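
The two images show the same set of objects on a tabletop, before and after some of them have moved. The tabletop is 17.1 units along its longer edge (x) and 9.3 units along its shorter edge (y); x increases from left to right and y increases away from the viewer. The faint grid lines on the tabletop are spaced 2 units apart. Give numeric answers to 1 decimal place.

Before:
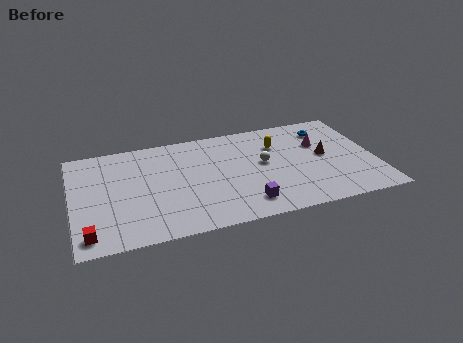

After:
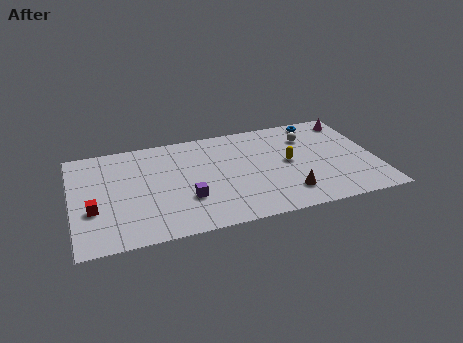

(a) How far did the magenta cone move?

2.7

The magenta cone was near (14.1, 6.1) before and (16.1, 7.9) after, so it travelled √(2.0² + 1.8²) ≈ 2.7 units.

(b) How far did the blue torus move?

0.9

From (14.6, 7.4) to (14.3, 8.3), the blue torus covered √(0.3² + 0.9²) ≈ 0.9 units.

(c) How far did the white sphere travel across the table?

3.2

The white sphere was near (10.8, 5.1) before and (13.5, 6.9) after, so it travelled √(2.7² + 1.8²) ≈ 3.2 units.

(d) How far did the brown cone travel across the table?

3.8

The brown cone was near (14.3, 4.9) before and (11.9, 2.0) after, so it travelled √(2.4² + 2.9²) ≈ 3.8 units.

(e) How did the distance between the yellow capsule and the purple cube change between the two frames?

+0.8

They were about 5.4 units apart before and 6.2 after — 0.8 units further apart.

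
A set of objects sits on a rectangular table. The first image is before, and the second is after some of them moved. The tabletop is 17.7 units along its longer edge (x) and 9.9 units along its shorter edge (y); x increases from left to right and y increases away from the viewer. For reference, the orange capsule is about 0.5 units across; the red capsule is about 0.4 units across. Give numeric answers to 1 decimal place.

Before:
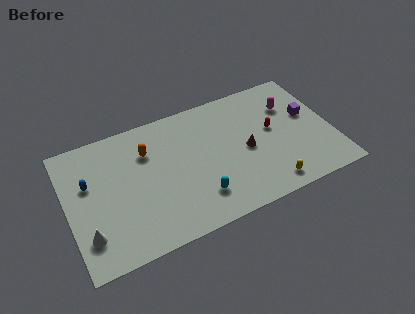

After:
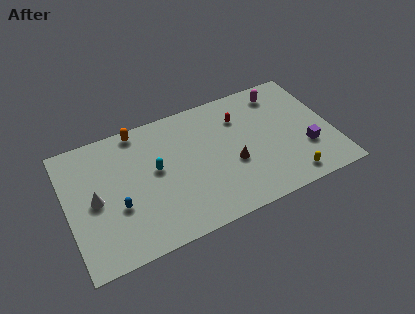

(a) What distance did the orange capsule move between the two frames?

1.9

The orange capsule moved from about (5.5, 7.1) to (5.1, 9.0), a distance of √(0.4² + 1.9²) ≈ 1.9.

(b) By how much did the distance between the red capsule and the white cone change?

-2.8

Before: roughly 13.1 units apart; after: 10.3. That's 2.8 units closer together.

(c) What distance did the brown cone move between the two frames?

1.2

The brown cone moved from about (11.9, 4.6) to (10.9, 3.9), a distance of √(1.0² + 0.7²) ≈ 1.2.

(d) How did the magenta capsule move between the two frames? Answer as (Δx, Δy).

(-0.5, 1.3)

From the two frames, the magenta capsule sits at roughly (15.2, 7.0) before and (14.7, 8.3) after.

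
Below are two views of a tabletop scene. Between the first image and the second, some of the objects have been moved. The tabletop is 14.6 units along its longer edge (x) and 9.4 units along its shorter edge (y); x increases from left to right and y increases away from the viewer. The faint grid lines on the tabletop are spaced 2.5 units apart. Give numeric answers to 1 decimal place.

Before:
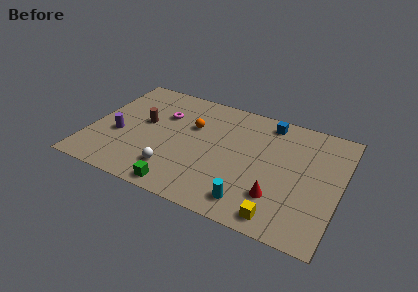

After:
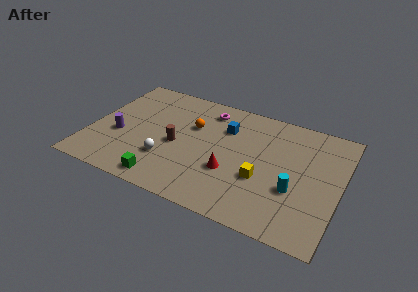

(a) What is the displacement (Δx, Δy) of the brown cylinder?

(2.1, -1.1)

From the two frames, the brown cylinder sits at roughly (3.0, 5.3) before and (5.1, 4.2) after.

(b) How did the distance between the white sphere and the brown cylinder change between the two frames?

-2.4

Before: roughly 3.9 units apart; after: 1.5. That's 2.4 units closer together.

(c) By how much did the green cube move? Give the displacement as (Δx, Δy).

(-1.0, 0.2)

The green cube was at about (5.8, 0.9) and moved to about (4.8, 1.1).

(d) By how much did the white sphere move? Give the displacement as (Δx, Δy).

(-0.5, 0.7)

The white sphere started near (5.2, 2.1) and ended near (4.7, 2.8).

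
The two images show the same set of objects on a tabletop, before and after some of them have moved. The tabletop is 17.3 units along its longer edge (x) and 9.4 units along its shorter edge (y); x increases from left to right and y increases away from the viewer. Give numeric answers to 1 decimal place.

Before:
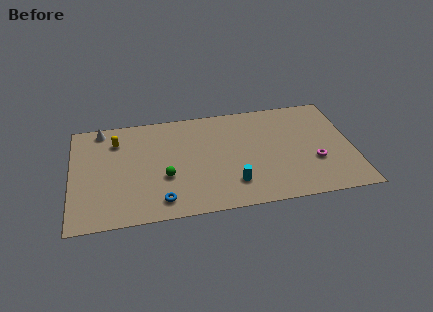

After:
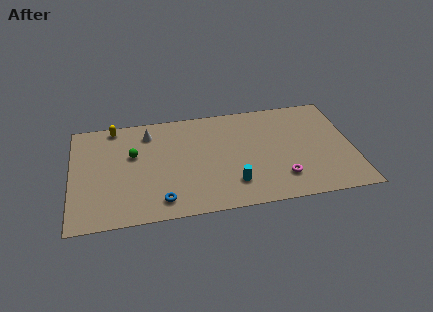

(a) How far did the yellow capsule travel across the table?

1.3

The yellow capsule moved from about (2.8, 7.2) to (2.7, 8.5), a distance of √(0.1² + 1.3²) ≈ 1.3.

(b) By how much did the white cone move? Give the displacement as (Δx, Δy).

(2.9, -0.8)

The white cone was at about (1.9, 8.4) and moved to about (4.8, 7.6).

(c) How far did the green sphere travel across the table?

3.0

The green sphere was near (5.7, 3.5) before and (3.8, 5.8) after, so it travelled √(1.9² + 2.3²) ≈ 3.0 units.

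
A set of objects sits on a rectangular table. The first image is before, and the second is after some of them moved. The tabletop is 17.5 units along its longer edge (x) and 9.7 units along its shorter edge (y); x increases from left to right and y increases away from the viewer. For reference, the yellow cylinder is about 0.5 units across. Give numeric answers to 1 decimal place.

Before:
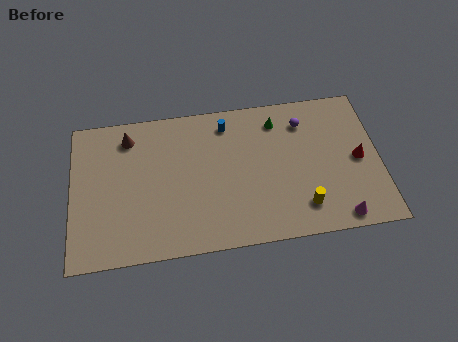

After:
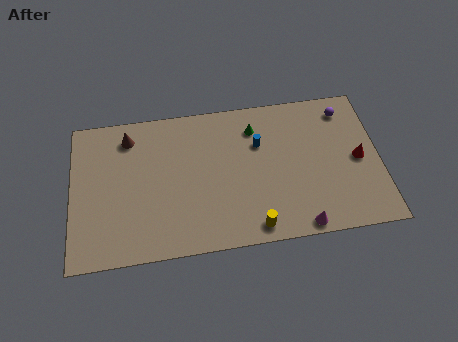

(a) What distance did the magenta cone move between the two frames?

2.2

The magenta cone moved from about (15.0, 1.0) to (12.8, 0.8), a distance of √(2.2² + 0.2²) ≈ 2.2.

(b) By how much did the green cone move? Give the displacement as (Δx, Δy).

(-1.3, -0.3)

The green cone started near (11.8, 7.9) and ended near (10.5, 7.6).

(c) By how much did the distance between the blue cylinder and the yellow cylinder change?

-1.9

They were about 7.3 units apart before and 5.4 after — 1.9 units closer together.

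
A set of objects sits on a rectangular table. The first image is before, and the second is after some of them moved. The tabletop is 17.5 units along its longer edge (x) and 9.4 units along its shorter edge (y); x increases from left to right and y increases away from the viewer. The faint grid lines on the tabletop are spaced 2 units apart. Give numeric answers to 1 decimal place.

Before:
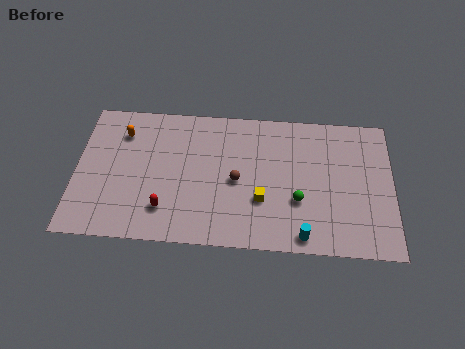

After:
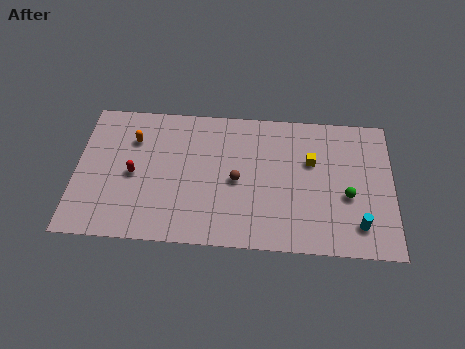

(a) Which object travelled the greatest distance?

the yellow cube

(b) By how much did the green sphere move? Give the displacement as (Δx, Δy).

(2.7, 0.5)

The green sphere was at about (12.3, 3.3) and moved to about (15.0, 3.8).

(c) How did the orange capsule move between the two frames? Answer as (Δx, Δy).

(0.6, -0.4)

The orange capsule was at about (2.5, 7.2) and moved to about (3.1, 6.8).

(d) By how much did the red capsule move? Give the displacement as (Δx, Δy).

(-1.8, 2.2)

From the two frames, the red capsule sits at roughly (5.0, 2.2) before and (3.2, 4.4) after.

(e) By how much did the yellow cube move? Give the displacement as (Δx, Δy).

(2.7, 2.8)

From the two frames, the yellow cube sits at roughly (10.3, 3.2) before and (13.0, 6.0) after.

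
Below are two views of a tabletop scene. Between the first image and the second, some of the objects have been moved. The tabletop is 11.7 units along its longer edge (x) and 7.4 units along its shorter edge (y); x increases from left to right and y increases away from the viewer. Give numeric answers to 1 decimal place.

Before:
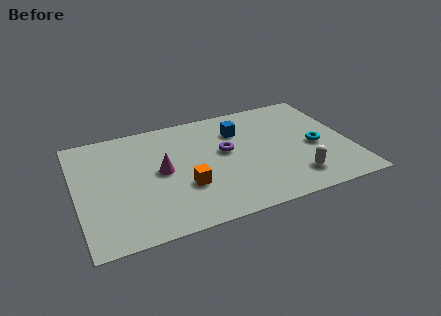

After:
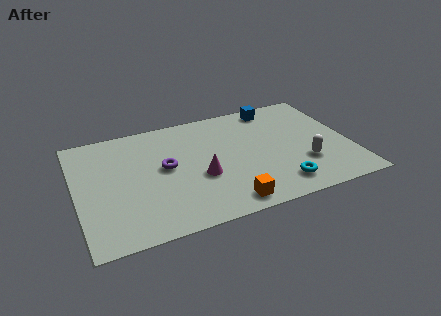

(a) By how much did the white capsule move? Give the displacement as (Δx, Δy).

(0.5, 0.8)

The white capsule started near (9.1, 1.5) and ended near (9.6, 2.3).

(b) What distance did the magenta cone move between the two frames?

1.8

The magenta cone moved from about (3.6, 3.8) to (5.2, 2.9), a distance of √(1.6² + 0.9²) ≈ 1.8.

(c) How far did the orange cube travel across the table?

2.3

The orange cube moved from about (4.5, 2.5) to (6.1, 0.9), a distance of √(1.6² + 1.6²) ≈ 2.3.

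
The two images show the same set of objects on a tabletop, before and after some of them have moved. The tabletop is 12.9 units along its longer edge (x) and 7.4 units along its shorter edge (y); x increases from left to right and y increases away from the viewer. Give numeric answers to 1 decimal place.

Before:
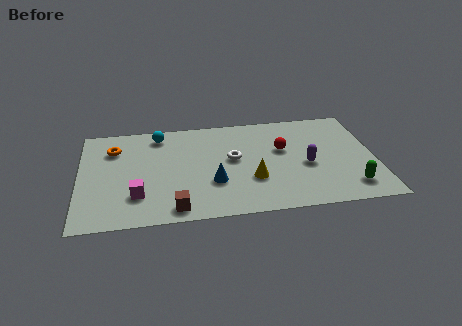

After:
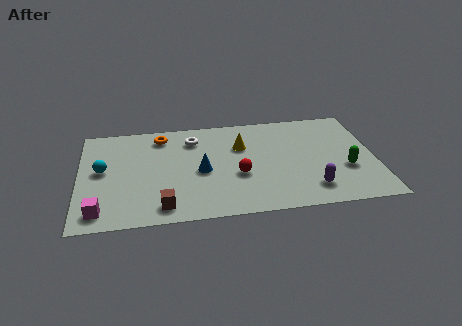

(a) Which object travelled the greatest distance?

the cyan sphere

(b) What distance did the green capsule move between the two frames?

1.3

The green capsule moved from about (11.7, 1.4) to (11.6, 2.7), a distance of √(0.1² + 1.3²) ≈ 1.3.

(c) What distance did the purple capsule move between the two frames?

1.7

The purple capsule moved from about (9.9, 3.2) to (10.0, 1.5), a distance of √(0.1² + 1.7²) ≈ 1.7.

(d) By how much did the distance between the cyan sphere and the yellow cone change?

+0.7

The distance was about 5.5 in the first image and 6.2 in the second, so they moved 0.7 units further apart.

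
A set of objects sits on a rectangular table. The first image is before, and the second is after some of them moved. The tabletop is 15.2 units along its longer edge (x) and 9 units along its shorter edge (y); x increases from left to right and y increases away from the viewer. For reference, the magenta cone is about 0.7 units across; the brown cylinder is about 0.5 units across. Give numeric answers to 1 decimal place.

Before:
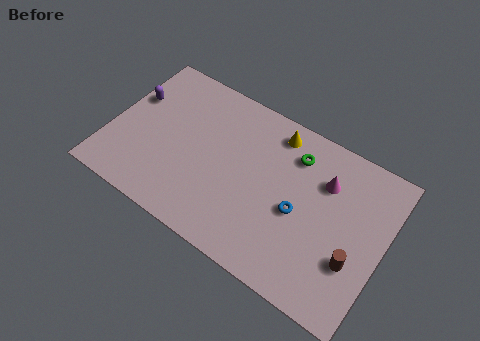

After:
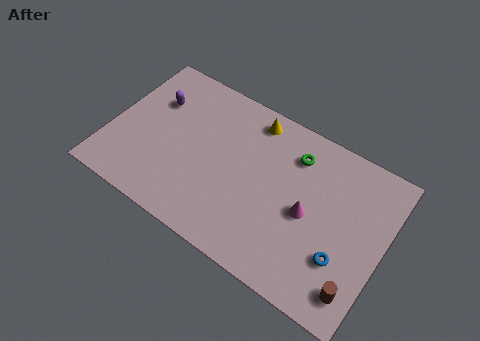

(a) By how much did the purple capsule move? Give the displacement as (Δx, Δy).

(1.2, 0.4)

The purple capsule was at about (0.9, 5.8) and moved to about (2.1, 6.2).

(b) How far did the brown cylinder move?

1.5

The brown cylinder moved from about (13.8, 3.0) to (14.2, 1.6), a distance of √(0.4² + 1.4²) ≈ 1.5.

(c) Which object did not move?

the green torus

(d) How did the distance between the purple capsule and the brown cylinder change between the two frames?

-0.3

The distance was about 13.2 in the first image and 12.9 in the second, so they moved 0.3 units closer together.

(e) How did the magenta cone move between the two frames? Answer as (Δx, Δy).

(-0.6, -2.2)

From the two frames, the magenta cone sits at roughly (11.7, 6.4) before and (11.1, 4.2) after.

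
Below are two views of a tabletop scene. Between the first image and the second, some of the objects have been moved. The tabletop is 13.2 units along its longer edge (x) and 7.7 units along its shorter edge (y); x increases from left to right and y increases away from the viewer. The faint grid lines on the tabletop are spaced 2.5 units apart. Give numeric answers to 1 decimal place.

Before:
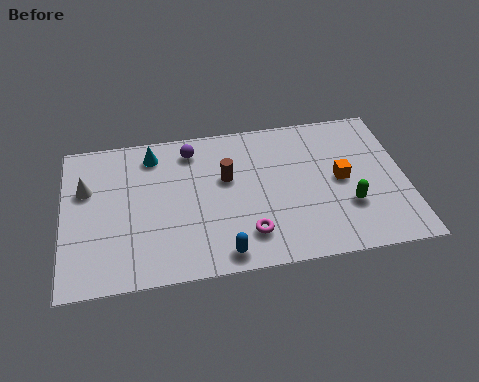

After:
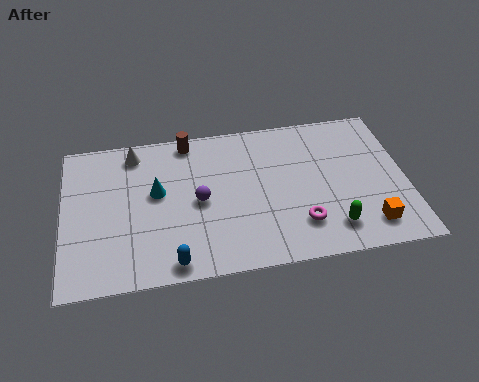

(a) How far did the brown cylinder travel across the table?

2.6

The brown cylinder moved from about (6.3, 4.7) to (4.9, 6.9), a distance of √(1.4² + 2.2²) ≈ 2.6.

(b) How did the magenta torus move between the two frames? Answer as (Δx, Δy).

(2.0, 0.2)

The magenta torus was at about (7.0, 1.7) and moved to about (9.0, 1.9).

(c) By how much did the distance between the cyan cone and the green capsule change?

-1.2

They were about 8.4 units apart before and 7.2 after — 1.2 units closer together.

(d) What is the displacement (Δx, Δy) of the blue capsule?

(-1.9, -0.1)

From the two frames, the blue capsule sits at roughly (6.0, 0.9) before and (4.1, 0.8) after.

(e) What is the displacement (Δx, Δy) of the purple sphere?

(0.2, -2.7)

From the two frames, the purple sphere sits at roughly (5.0, 6.4) before and (5.2, 3.7) after.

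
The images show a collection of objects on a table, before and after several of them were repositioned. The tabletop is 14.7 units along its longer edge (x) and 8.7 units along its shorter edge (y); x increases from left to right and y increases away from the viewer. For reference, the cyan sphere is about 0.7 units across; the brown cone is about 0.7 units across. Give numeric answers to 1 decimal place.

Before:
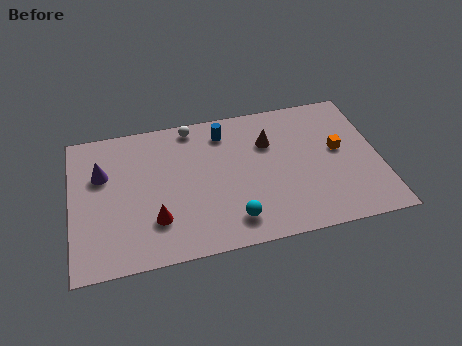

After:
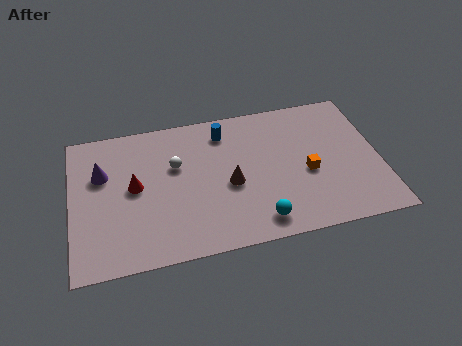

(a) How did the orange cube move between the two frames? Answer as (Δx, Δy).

(-1.6, -1.1)

The orange cube started near (12.8, 4.8) and ended near (11.2, 3.7).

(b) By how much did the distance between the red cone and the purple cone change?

-2.2

They were about 4.1 units apart before and 1.9 after — 2.2 units closer together.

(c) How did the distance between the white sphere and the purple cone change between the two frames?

-1.4

Before: roughly 4.9 units apart; after: 3.5. That's 1.4 units closer together.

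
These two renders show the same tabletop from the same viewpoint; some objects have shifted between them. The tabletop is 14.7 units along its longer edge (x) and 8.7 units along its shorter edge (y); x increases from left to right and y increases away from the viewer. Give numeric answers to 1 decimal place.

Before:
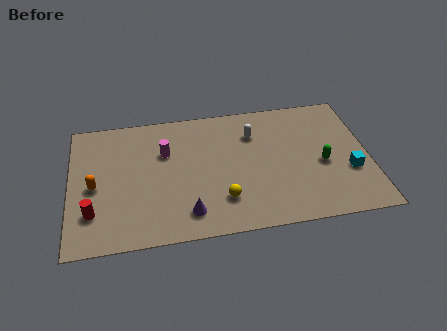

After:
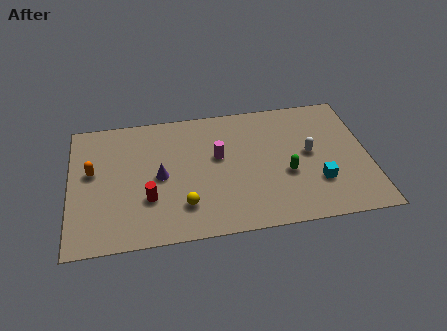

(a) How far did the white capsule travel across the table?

3.2

From (9.1, 6.4) to (11.8, 4.6), the white capsule covered √(2.7² + 1.8²) ≈ 3.2 units.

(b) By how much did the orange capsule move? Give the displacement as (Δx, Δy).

(-0.1, 1.0)

The orange capsule was at about (1.2, 4.0) and moved to about (1.1, 5.0).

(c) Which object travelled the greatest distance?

the white capsule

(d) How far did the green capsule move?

1.8

The green capsule moved from about (12.4, 3.8) to (10.6, 3.4), a distance of √(1.8² + 0.4²) ≈ 1.8.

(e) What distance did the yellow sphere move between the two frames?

1.9

The yellow sphere moved from about (7.4, 2.2) to (5.5, 2.1), a distance of √(1.9² + 0.1²) ≈ 1.9.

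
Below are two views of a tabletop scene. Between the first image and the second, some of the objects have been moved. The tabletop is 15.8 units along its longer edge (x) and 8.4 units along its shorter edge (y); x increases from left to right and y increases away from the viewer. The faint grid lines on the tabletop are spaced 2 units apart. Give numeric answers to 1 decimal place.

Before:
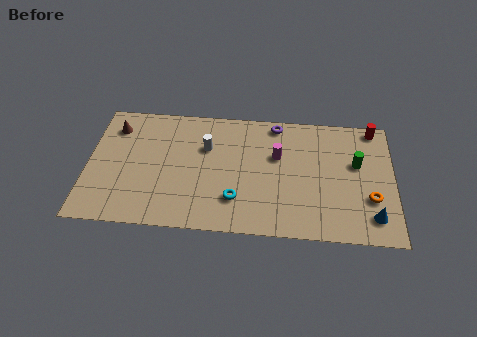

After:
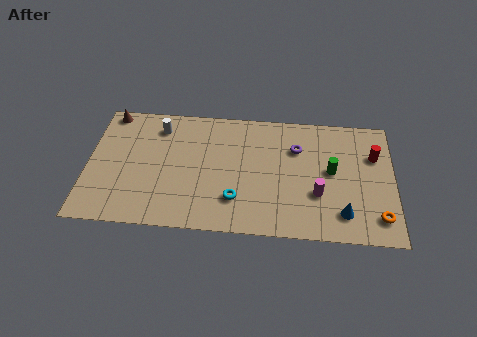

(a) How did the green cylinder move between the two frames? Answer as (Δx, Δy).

(-1.3, -0.6)

The green cylinder was at about (13.9, 5.1) and moved to about (12.6, 4.5).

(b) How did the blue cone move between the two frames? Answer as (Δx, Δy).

(-1.5, 0.1)

From the two frames, the blue cone sits at roughly (14.7, 1.6) before and (13.2, 1.7) after.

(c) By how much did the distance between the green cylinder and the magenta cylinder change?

-2.4

The distance was about 4.1 in the first image and 1.7 in the second, so they moved 2.4 units closer together.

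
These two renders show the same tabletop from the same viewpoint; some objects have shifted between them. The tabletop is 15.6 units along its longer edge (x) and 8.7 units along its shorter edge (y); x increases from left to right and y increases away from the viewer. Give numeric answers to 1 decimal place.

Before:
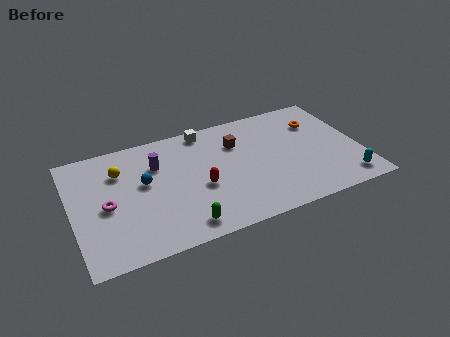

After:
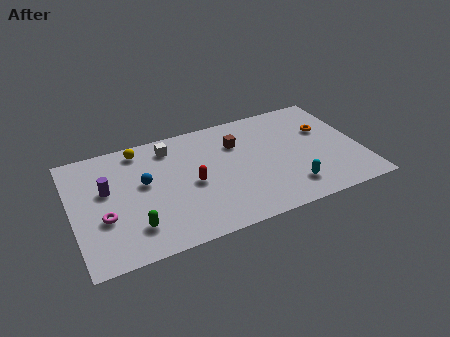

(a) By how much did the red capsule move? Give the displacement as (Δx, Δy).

(-0.4, 0.4)

From the two frames, the red capsule sits at roughly (6.8, 3.6) before and (6.4, 4.0) after.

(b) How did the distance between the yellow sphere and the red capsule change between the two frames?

-0.5

They were about 4.9 units apart before and 4.4 after — 0.5 units closer together.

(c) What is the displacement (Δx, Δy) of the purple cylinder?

(-2.8, -0.9)

The purple cylinder started near (4.7, 6.1) and ended near (1.9, 5.2).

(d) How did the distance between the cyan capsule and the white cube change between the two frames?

-1.5

Before: roughly 9.6 units apart; after: 8.1. That's 1.5 units closer together.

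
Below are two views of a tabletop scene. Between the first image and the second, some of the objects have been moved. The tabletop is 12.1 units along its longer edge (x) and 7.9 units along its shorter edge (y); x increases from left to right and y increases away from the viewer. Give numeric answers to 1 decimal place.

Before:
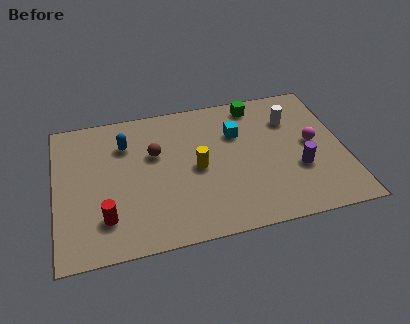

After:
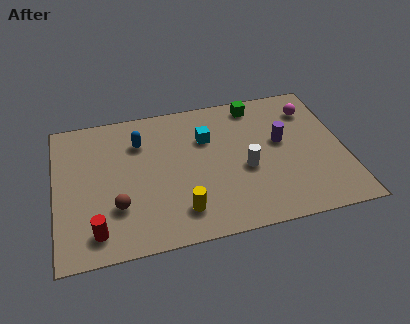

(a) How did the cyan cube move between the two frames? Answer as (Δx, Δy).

(-1.3, 0.0)

From the two frames, the cyan cube sits at roughly (7.7, 5.4) before and (6.4, 5.4) after.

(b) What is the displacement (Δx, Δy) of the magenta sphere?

(0.1, 2.0)

The magenta sphere started near (10.8, 4.1) and ended near (10.9, 6.1).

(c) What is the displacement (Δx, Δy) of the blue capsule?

(0.6, 0.0)

From the two frames, the blue capsule sits at roughly (3.0, 5.8) before and (3.6, 5.8) after.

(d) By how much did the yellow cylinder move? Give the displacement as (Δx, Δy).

(-0.8, -2.2)

The yellow cylinder was at about (5.9, 3.8) and moved to about (5.1, 1.6).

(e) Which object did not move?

the green cube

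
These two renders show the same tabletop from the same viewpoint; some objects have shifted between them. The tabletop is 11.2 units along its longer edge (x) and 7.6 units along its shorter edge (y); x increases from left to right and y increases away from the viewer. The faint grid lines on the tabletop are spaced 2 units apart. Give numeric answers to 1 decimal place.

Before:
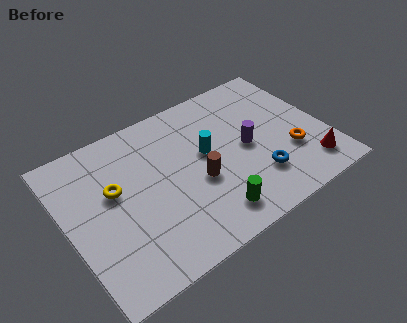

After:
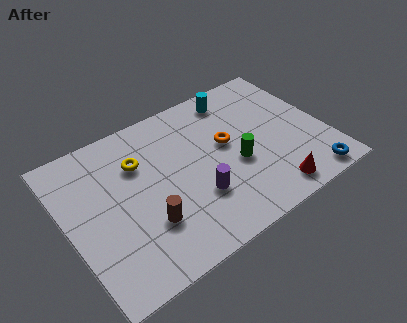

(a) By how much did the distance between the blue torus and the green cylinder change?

+1.3

The distance was about 2.3 in the first image and 3.6 in the second, so they moved 1.3 units further apart.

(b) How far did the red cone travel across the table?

1.8

From (10.1, 1.4) to (8.3, 1.0), the red cone covered √(1.8² + 0.4²) ≈ 1.8 units.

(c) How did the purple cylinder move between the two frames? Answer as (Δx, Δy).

(-2.5, -1.3)

From the two frames, the purple cylinder sits at roughly (7.8, 3.7) before and (5.3, 2.4) after.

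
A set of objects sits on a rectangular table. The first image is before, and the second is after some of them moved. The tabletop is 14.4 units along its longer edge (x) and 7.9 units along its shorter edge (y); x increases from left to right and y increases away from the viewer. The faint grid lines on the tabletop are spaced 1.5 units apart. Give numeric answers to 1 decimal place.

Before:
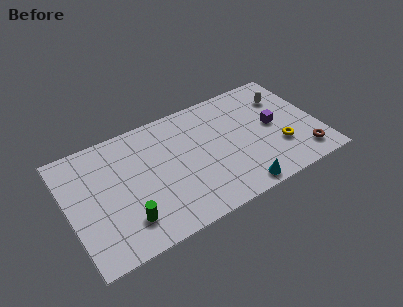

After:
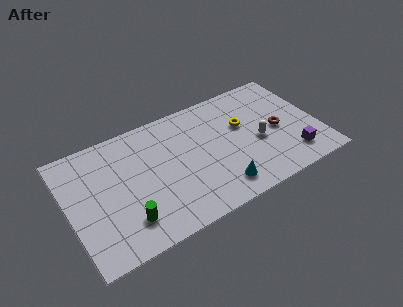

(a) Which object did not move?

the green cylinder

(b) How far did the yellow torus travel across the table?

3.0

The yellow torus moved from about (12.0, 2.5) to (10.2, 4.9), a distance of √(1.8² + 2.4²) ≈ 3.0.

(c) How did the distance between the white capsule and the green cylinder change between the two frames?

-2.5

The distance was about 10.6 in the first image and 8.1 in the second, so they moved 2.5 units closer together.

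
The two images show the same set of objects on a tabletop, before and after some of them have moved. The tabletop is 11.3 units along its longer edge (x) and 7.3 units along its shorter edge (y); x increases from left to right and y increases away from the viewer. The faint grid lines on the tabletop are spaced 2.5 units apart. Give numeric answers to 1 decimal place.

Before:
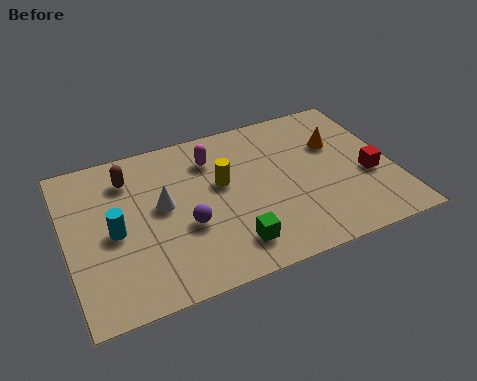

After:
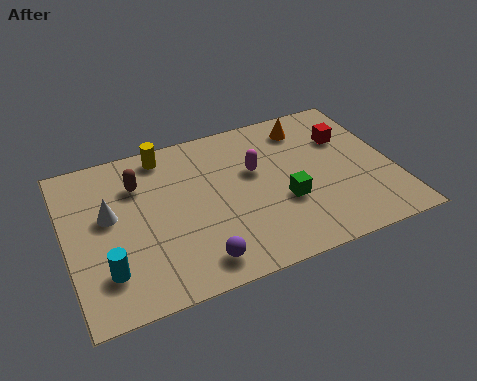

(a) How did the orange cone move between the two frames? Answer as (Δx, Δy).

(-0.9, 1.2)

The orange cone was at about (9.5, 4.8) and moved to about (8.6, 6.0).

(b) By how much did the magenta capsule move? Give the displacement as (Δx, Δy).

(1.4, -1.1)

The magenta capsule started near (5.2, 5.6) and ended near (6.6, 4.5).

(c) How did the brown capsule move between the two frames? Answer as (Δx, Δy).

(0.3, -0.4)

The brown capsule was at about (2.3, 5.7) and moved to about (2.6, 5.3).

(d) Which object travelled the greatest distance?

the yellow cylinder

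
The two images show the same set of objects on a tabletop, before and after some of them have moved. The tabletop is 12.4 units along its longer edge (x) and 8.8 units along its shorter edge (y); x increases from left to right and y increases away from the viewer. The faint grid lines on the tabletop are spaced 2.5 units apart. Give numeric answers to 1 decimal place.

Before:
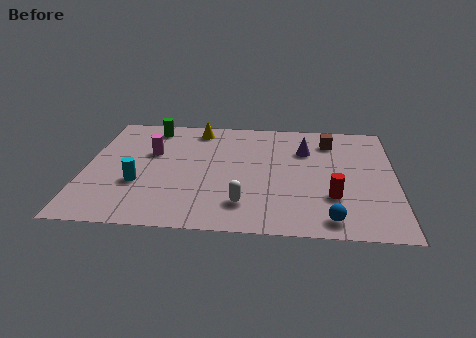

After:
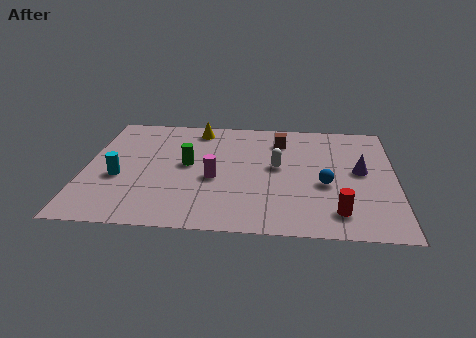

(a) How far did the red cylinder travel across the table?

1.1

The red cylinder moved from about (9.9, 2.7) to (10.1, 1.6), a distance of √(0.2² + 1.1²) ≈ 1.1.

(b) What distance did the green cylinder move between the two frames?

3.3

From (2.5, 7.6) to (4.1, 4.7), the green cylinder covered √(1.6² + 2.9²) ≈ 3.3 units.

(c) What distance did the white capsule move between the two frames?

3.2

The white capsule was near (6.4, 1.9) before and (7.7, 4.8) after, so it travelled √(1.3² + 2.9²) ≈ 3.2 units.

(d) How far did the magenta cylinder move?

3.2

The magenta cylinder was near (2.6, 5.5) before and (5.2, 3.7) after, so it travelled √(2.6² + 1.8²) ≈ 3.2 units.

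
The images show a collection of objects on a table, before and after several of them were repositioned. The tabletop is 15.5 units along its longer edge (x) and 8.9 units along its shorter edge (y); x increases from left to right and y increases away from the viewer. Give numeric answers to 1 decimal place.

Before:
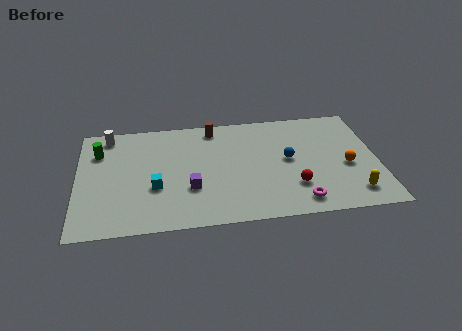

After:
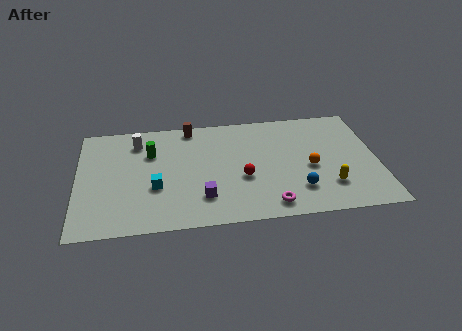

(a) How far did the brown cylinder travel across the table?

1.2

The brown cylinder was near (7.1, 7.8) before and (5.9, 8.0) after, so it travelled √(1.2² + 0.2²) ≈ 1.2 units.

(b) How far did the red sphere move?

2.8

The red sphere moved from about (11.1, 2.5) to (8.5, 3.5), a distance of √(2.6² + 1.0²) ≈ 2.8.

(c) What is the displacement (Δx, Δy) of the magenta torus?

(-1.5, -0.1)

The magenta torus started near (11.3, 1.3) and ended near (9.8, 1.2).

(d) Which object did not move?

the cyan cube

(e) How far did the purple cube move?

1.0

The purple cube moved from about (5.8, 3.0) to (6.4, 2.2), a distance of √(0.6² + 0.8²) ≈ 1.0.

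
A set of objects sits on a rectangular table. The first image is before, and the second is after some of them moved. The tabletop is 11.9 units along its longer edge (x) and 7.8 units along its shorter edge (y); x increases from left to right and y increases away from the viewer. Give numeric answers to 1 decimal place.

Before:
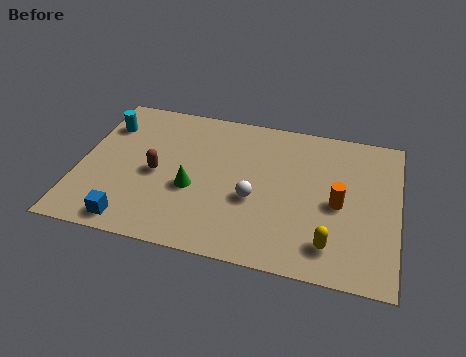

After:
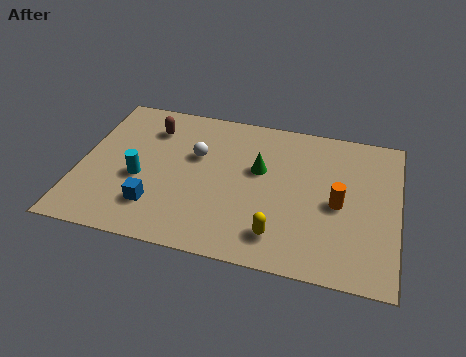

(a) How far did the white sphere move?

2.9

The white sphere moved from about (6.6, 3.1) to (4.3, 4.9), a distance of √(2.3² + 1.8²) ≈ 2.9.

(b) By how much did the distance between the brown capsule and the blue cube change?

+1.3

They were about 2.8 units apart before and 4.1 after — 1.3 units further apart.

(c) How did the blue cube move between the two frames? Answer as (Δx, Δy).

(0.8, 1.0)

From the two frames, the blue cube sits at roughly (2.2, 0.9) before and (3.0, 1.9) after.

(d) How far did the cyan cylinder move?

3.0

The cyan cylinder moved from about (0.8, 5.8) to (2.3, 3.2), a distance of √(1.5² + 2.6²) ≈ 3.0.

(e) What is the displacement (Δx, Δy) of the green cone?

(2.4, 1.6)

The green cone started near (4.3, 3.1) and ended near (6.7, 4.7).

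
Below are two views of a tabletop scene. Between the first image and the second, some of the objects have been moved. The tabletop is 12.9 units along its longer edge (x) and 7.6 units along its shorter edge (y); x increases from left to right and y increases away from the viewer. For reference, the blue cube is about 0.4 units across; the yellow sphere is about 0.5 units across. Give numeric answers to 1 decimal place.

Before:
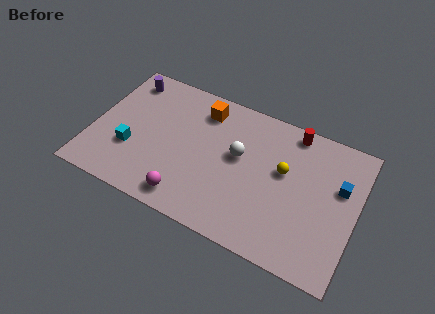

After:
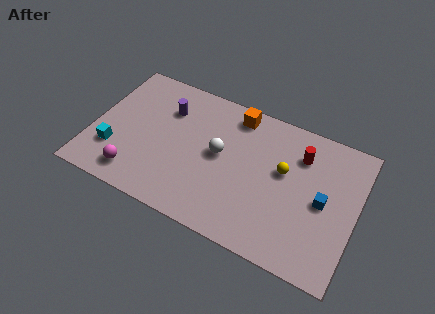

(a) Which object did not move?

the yellow sphere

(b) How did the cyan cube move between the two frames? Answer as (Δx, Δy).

(-0.8, -0.4)

From the two frames, the cyan cube sits at roughly (2.0, 2.6) before and (1.2, 2.2) after.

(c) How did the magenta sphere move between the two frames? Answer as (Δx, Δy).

(-2.6, 0.2)

From the two frames, the magenta sphere sits at roughly (5.0, 1.1) before and (2.4, 1.3) after.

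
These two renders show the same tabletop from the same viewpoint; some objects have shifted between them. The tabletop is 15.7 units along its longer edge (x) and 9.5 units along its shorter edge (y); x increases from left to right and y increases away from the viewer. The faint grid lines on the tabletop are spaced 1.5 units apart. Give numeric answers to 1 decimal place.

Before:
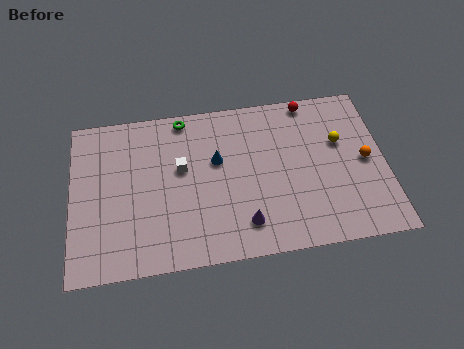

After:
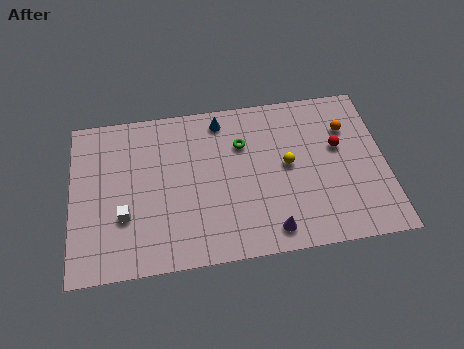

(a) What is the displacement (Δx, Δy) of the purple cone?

(1.3, -0.6)

From the two frames, the purple cone sits at roughly (8.5, 1.9) before and (9.8, 1.3) after.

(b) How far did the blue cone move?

2.4

From (7.3, 5.8) to (7.6, 8.2), the blue cone covered √(0.3² + 2.4²) ≈ 2.4 units.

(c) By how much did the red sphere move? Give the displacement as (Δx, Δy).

(1.3, -3.0)

The red sphere was at about (12.1, 8.7) and moved to about (13.4, 5.7).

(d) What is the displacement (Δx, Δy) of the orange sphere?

(-0.8, 2.1)

The orange sphere was at about (14.7, 4.7) and moved to about (13.9, 6.8).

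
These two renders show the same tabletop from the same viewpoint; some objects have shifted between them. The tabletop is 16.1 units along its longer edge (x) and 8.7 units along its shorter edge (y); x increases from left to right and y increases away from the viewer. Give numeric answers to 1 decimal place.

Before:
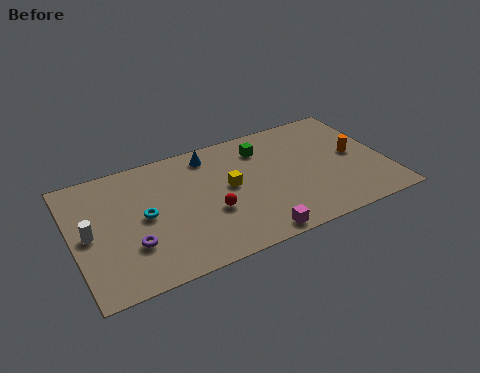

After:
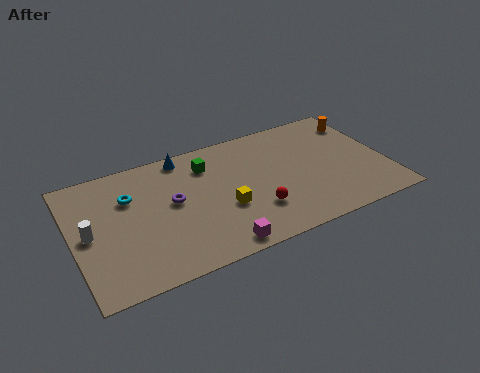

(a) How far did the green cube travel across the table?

2.9

From (10.0, 6.8) to (7.1, 6.7), the green cube covered √(2.9² + 0.1²) ≈ 2.9 units.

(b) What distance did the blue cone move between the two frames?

1.4

The blue cone moved from about (7.3, 7.4) to (6.0, 7.8), a distance of √(1.3² + 0.4²) ≈ 1.4.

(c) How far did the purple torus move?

3.1

The purple torus was near (2.8, 2.7) before and (5.1, 4.8) after, so it travelled √(2.3² + 2.1²) ≈ 3.1 units.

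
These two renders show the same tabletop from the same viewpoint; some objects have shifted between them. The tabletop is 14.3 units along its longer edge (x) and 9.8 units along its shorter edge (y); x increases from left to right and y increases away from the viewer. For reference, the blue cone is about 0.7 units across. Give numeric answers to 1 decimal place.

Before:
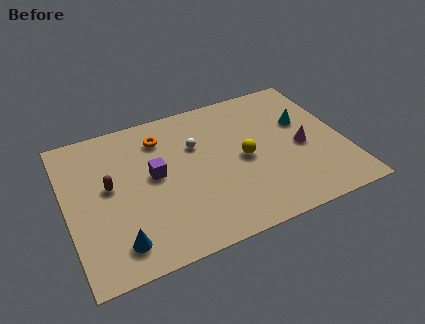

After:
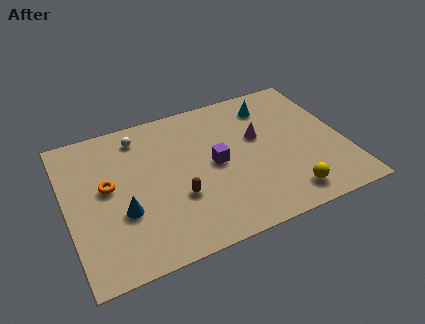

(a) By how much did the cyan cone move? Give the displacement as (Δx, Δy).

(-1.5, 1.8)

The cyan cone started near (12.4, 6.1) and ended near (10.9, 7.9).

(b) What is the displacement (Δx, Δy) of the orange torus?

(-3.0, -2.3)

The orange torus was at about (5.1, 7.7) and moved to about (2.1, 5.4).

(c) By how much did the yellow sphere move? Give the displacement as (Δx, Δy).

(1.8, -3.2)

From the two frames, the yellow sphere sits at roughly (9.1, 4.7) before and (10.9, 1.5) after.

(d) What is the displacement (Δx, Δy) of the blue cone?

(0.4, 1.8)

The blue cone was at about (2.3, 1.7) and moved to about (2.7, 3.5).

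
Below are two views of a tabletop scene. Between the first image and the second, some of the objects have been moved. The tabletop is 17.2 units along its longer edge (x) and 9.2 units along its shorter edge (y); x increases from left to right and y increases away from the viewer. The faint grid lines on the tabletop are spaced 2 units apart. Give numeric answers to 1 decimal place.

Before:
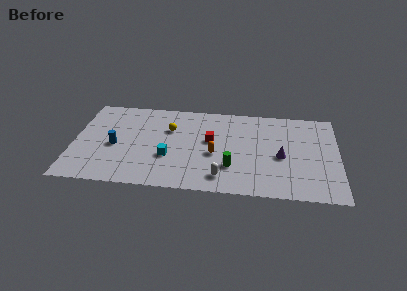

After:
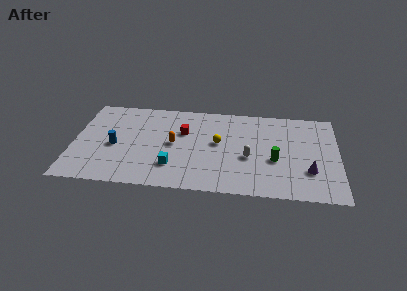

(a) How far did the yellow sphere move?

3.4

From (6.2, 6.2) to (9.4, 5.1), the yellow sphere covered √(3.2² + 1.1²) ≈ 3.4 units.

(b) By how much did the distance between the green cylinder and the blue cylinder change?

+2.7

The distance was about 7.7 in the first image and 10.4 in the second, so they moved 2.7 units further apart.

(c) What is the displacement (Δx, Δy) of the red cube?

(-1.8, 0.7)

The red cube started near (8.9, 5.3) and ended near (7.1, 6.0).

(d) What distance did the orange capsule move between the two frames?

2.8

From (9.2, 3.9) to (6.5, 4.7), the orange capsule covered √(2.7² + 0.8²) ≈ 2.8 units.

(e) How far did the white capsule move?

2.8

From (9.7, 1.6) to (11.4, 3.8), the white capsule covered √(1.7² + 2.2²) ≈ 2.8 units.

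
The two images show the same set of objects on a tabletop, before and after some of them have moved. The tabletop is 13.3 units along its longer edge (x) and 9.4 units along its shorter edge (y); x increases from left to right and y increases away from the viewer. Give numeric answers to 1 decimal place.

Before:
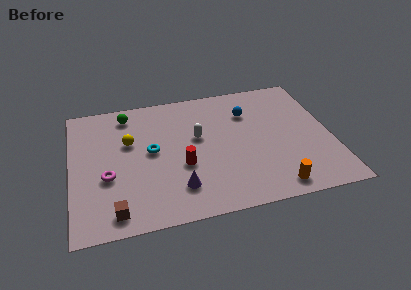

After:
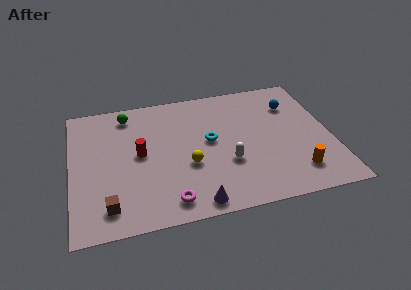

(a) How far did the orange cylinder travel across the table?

1.4

The orange cylinder was near (10.1, 1.1) before and (11.3, 1.9) after, so it travelled √(1.2² + 0.8²) ≈ 1.4 units.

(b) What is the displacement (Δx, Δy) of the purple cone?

(0.8, -1.2)

From the two frames, the purple cone sits at roughly (5.3, 2.1) before and (6.1, 0.9) after.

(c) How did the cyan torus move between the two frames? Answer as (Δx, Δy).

(3.0, 0.1)

The cyan torus was at about (4.1, 5.0) and moved to about (7.1, 5.1).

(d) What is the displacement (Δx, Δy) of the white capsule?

(1.4, -2.2)

From the two frames, the white capsule sits at roughly (6.5, 5.5) before and (7.9, 3.3) after.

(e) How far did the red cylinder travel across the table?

2.5

From (5.6, 3.6) to (3.5, 4.9), the red cylinder covered √(2.1² + 1.3²) ≈ 2.5 units.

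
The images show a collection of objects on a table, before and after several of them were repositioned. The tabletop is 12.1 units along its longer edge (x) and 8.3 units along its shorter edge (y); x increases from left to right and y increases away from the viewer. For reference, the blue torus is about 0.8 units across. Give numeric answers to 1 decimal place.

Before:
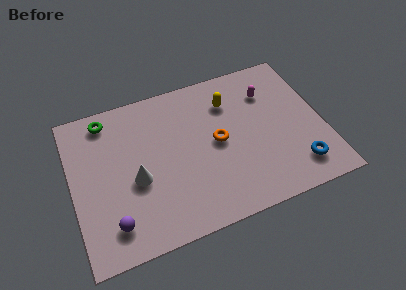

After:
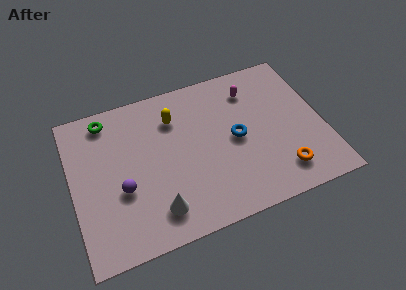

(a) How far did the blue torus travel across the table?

3.7

The blue torus moved from about (10.6, 1.6) to (7.9, 4.1), a distance of √(2.7² + 2.5²) ≈ 3.7.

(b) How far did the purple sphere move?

1.7

From (1.7, 1.6) to (2.3, 3.2), the purple sphere covered √(0.6² + 1.6²) ≈ 1.7 units.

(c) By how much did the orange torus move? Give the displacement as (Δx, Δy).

(2.8, -2.6)

The orange torus was at about (7.0, 4.2) and moved to about (9.8, 1.6).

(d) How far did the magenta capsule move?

0.9

The magenta capsule moved from about (9.7, 6.1) to (8.9, 6.5), a distance of √(0.8² + 0.4²) ≈ 0.9.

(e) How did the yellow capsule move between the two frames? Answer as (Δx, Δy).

(-2.7, 0.0)

The yellow capsule started near (7.8, 6.2) and ended near (5.1, 6.2).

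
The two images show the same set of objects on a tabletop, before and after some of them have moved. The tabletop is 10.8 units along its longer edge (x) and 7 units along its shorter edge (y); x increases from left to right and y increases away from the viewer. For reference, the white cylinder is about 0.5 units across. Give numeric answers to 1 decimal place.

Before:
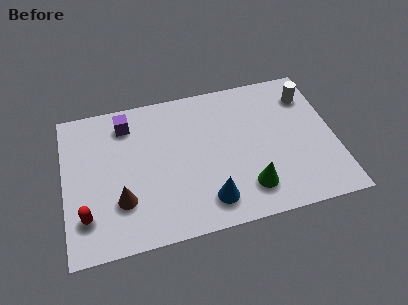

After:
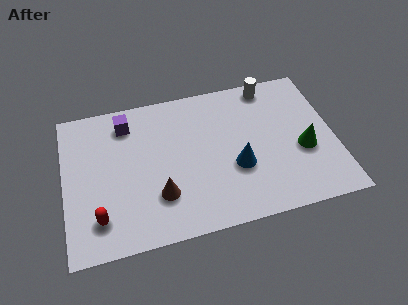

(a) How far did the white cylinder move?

1.7

The white cylinder moved from about (9.9, 5.4) to (8.4, 6.2), a distance of √(1.5² + 0.8²) ≈ 1.7.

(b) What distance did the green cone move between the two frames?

2.6

From (7.2, 1.5) to (9.5, 2.8), the green cone covered √(2.3² + 1.3²) ≈ 2.6 units.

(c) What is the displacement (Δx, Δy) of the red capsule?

(0.5, -0.2)

The red capsule started near (0.8, 1.7) and ended near (1.3, 1.5).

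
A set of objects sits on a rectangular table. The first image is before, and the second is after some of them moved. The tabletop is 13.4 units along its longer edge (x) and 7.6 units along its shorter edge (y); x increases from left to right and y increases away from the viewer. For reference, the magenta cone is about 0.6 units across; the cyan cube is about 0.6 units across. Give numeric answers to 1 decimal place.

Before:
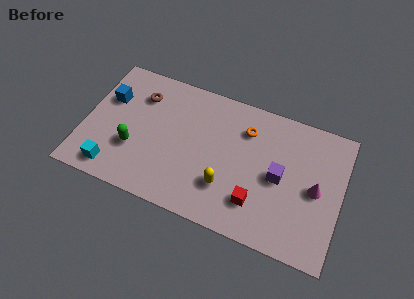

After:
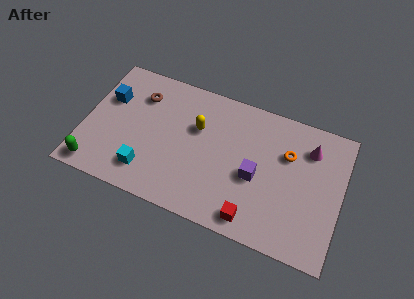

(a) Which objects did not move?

the blue cube and the brown torus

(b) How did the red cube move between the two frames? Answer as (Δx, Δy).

(-0.1, -0.9)

The red cube was at about (9.2, 1.9) and moved to about (9.1, 1.0).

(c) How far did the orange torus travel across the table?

2.3

The orange torus moved from about (8.3, 5.7) to (10.5, 5.1), a distance of √(2.2² + 0.6²) ≈ 2.3.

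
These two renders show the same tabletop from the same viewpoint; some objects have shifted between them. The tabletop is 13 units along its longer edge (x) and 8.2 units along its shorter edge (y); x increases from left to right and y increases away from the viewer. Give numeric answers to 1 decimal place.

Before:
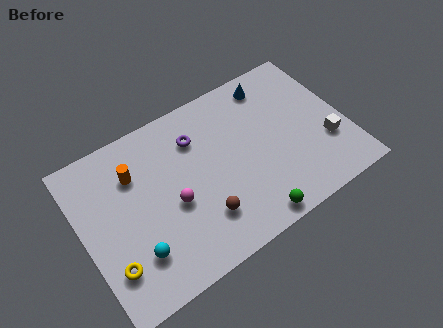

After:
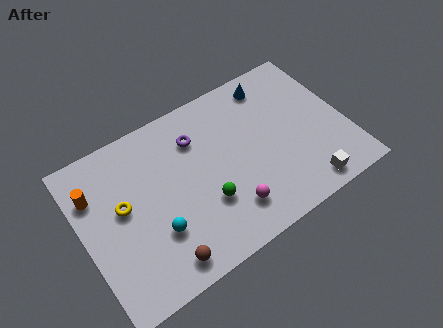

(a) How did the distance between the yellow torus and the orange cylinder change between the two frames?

-2.4

Before: roughly 4.2 units apart; after: 1.8. That's 2.4 units closer together.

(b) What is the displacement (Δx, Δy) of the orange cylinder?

(-2.0, 0.0)

The orange cylinder was at about (2.8, 5.9) and moved to about (0.8, 5.9).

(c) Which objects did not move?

the purple torus and the blue cone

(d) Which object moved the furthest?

the magenta sphere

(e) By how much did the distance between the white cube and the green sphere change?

+0.4

They were about 4.6 units apart before and 5.0 after — 0.4 units further apart.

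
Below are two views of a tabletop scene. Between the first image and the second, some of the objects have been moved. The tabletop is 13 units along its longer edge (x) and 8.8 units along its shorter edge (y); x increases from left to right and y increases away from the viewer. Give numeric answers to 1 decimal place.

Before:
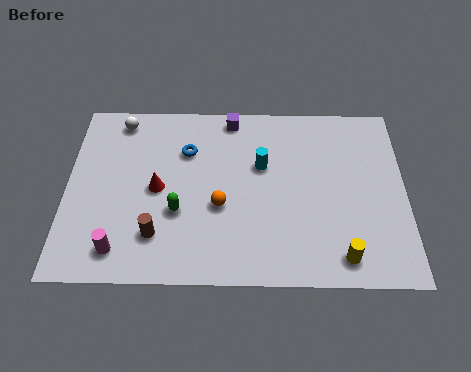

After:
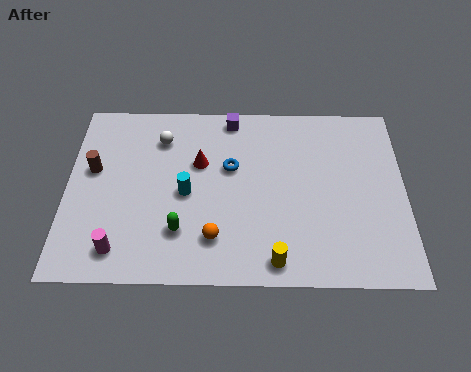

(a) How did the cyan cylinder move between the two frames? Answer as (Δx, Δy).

(-2.9, -1.4)

From the two frames, the cyan cylinder sits at roughly (7.5, 5.5) before and (4.6, 4.1) after.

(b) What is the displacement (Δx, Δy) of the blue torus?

(1.7, -0.8)

From the two frames, the blue torus sits at roughly (4.6, 6.2) before and (6.3, 5.4) after.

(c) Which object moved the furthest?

the brown cylinder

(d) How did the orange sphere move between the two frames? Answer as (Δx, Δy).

(-0.2, -1.5)

The orange sphere started near (5.9, 3.5) and ended near (5.7, 2.0).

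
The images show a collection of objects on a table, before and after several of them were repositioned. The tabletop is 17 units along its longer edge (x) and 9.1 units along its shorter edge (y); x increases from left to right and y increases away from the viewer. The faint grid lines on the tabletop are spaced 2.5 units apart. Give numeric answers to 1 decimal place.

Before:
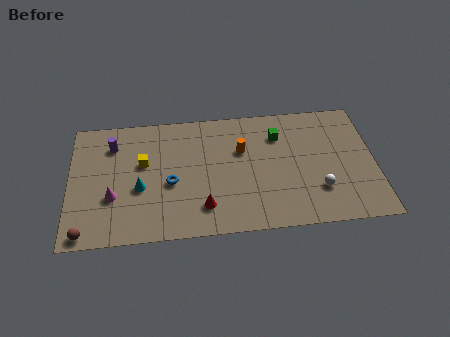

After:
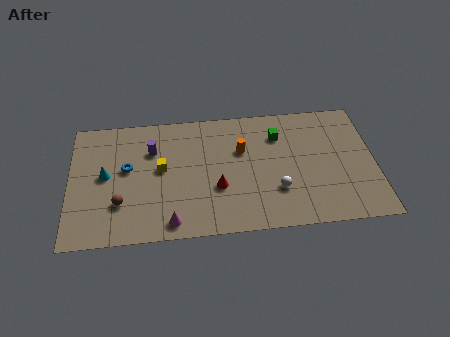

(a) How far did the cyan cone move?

2.2

The cyan cone was near (3.9, 3.7) before and (2.0, 4.8) after, so it travelled √(1.9² + 1.1²) ≈ 2.2 units.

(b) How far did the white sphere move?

2.3

From (13.8, 2.6) to (11.5, 2.8), the white sphere covered √(2.3² + 0.2²) ≈ 2.3 units.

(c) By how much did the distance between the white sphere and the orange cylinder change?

-1.7

The distance was about 5.3 in the first image and 3.6 in the second, so they moved 1.7 units closer together.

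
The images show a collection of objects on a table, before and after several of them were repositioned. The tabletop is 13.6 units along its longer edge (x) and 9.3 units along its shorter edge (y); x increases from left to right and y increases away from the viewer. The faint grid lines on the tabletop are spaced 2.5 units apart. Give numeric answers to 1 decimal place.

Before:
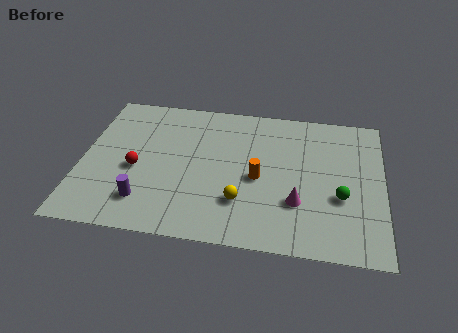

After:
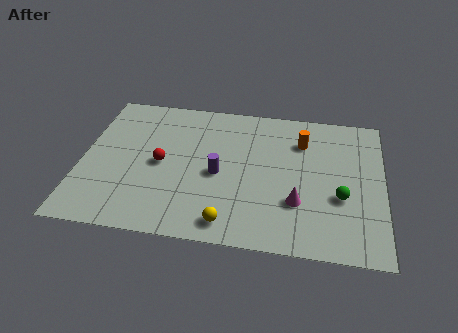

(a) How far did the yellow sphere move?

1.5

The yellow sphere was near (7.3, 2.6) before and (6.8, 1.2) after, so it travelled √(0.5² + 1.4²) ≈ 1.5 units.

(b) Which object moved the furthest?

the purple cylinder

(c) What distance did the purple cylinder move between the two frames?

3.9

The purple cylinder was near (3.0, 2.0) before and (6.2, 4.2) after, so it travelled √(3.2² + 2.2²) ≈ 3.9 units.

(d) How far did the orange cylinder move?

3.3

From (8.0, 4.2) to (9.9, 6.9), the orange cylinder covered √(1.9² + 2.7²) ≈ 3.3 units.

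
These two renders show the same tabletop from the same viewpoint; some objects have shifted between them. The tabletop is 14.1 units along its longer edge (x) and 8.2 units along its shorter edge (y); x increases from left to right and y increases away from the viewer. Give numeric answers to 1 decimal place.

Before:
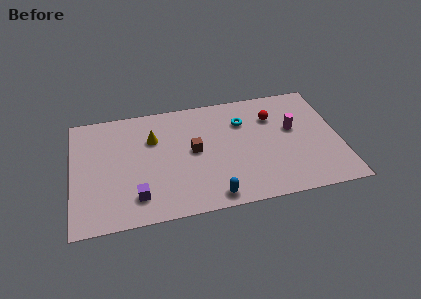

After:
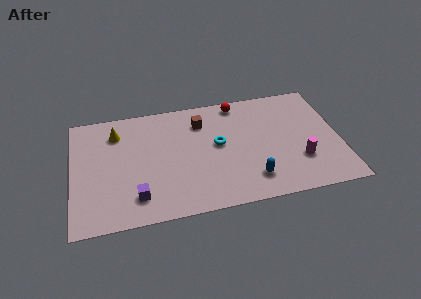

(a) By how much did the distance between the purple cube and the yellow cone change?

+0.8

The distance was about 4.0 in the first image and 4.8 in the second, so they moved 0.8 units further apart.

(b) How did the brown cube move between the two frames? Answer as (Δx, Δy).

(0.5, 2.0)

The brown cube started near (6.4, 4.3) and ended near (6.9, 6.3).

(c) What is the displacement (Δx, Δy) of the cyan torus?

(-1.4, -1.4)

The cyan torus started near (9.1, 5.9) and ended near (7.7, 4.5).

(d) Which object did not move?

the purple cube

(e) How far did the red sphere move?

2.3

The red sphere moved from about (10.7, 5.9) to (8.9, 7.3), a distance of √(1.8² + 1.4²) ≈ 2.3.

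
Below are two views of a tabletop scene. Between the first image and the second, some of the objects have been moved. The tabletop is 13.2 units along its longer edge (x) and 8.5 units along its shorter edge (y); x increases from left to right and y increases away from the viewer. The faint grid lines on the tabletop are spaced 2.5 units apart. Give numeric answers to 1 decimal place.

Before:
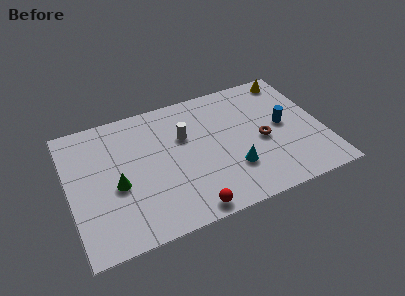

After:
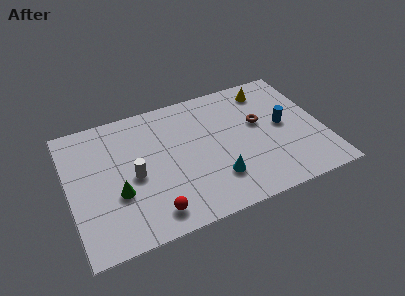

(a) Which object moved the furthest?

the white cylinder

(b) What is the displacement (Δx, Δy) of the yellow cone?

(-1.3, -0.4)

The yellow cone was at about (12.0, 7.5) and moved to about (10.7, 7.1).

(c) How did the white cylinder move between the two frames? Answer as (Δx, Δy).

(-2.8, -1.6)

From the two frames, the white cylinder sits at roughly (6.1, 5.5) before and (3.3, 3.9) after.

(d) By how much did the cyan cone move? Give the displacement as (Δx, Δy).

(-0.9, -0.3)

The cyan cone was at about (8.3, 2.5) and moved to about (7.4, 2.2).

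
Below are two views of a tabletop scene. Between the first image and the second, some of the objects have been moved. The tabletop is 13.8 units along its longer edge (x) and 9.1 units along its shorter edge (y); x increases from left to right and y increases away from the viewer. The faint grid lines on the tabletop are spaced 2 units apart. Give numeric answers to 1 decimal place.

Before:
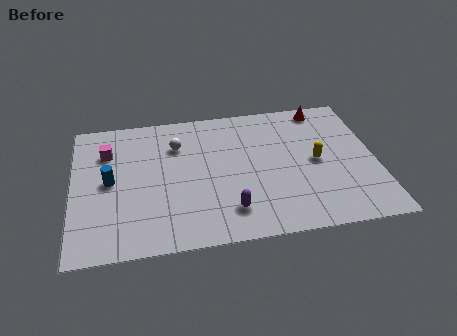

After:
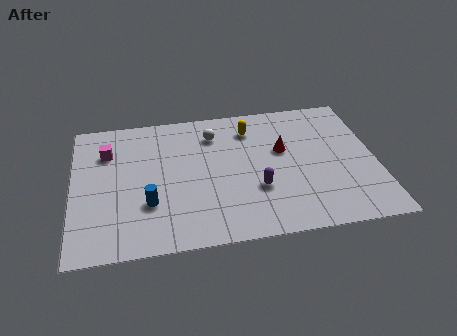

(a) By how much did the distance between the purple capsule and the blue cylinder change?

-1.0

The distance was about 5.9 in the first image and 4.9 in the second, so they moved 1.0 units closer together.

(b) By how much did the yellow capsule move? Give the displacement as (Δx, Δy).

(-2.9, 2.7)

From the two frames, the yellow capsule sits at roughly (11.1, 4.5) before and (8.2, 7.2) after.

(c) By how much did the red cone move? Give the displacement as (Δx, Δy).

(-2.0, -2.6)

The red cone was at about (11.6, 8.1) and moved to about (9.6, 5.5).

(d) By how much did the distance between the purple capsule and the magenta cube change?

+0.4

Before: roughly 7.2 units apart; after: 7.6. That's 0.4 units further apart.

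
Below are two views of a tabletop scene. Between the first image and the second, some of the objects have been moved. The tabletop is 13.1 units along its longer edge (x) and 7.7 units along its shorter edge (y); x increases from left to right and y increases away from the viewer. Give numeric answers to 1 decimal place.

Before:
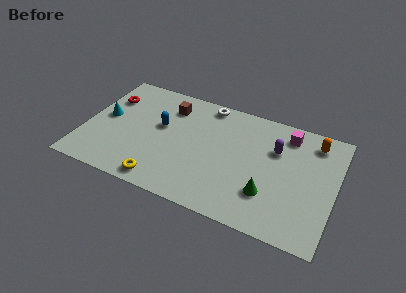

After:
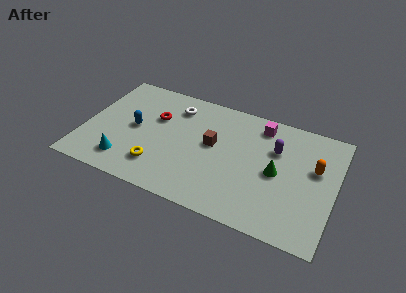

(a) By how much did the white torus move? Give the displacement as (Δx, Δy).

(-1.6, -0.8)

The white torus started near (6.1, 6.9) and ended near (4.5, 6.1).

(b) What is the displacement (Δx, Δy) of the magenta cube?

(-1.4, 0.1)

The magenta cube was at about (10.4, 6.4) and moved to about (9.0, 6.5).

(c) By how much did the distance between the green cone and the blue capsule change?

+1.2

Before: roughly 6.3 units apart; after: 7.5. That's 1.2 units further apart.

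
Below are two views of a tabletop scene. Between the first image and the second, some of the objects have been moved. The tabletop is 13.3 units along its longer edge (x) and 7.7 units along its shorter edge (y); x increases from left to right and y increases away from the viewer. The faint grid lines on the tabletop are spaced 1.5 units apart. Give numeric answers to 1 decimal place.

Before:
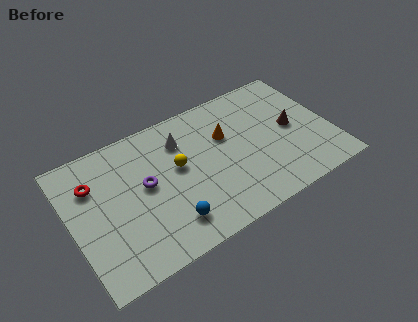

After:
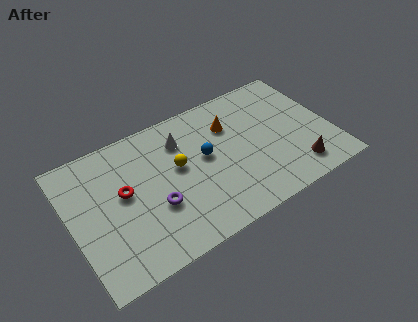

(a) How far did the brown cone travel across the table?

2.5

From (11.4, 3.9) to (11.2, 1.4), the brown cone covered √(0.2² + 2.5²) ≈ 2.5 units.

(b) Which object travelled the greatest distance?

the blue sphere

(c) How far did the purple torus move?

1.4

The purple torus was near (3.8, 4.2) before and (4.1, 2.8) after, so it travelled √(0.3² + 1.4²) ≈ 1.4 units.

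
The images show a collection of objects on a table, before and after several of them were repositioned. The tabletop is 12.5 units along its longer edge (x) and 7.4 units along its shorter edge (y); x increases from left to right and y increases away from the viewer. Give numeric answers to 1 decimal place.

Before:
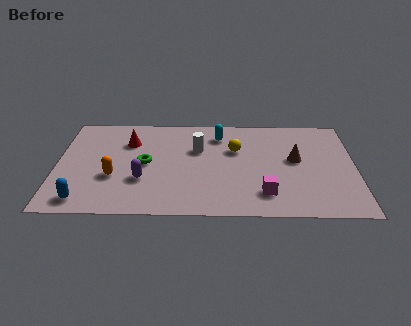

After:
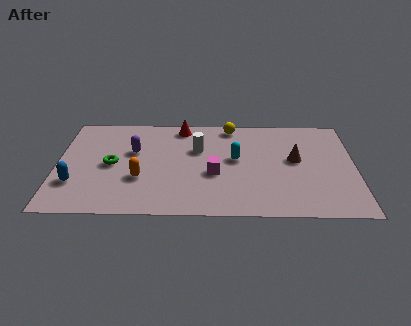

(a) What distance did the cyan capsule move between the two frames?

1.9

From (6.8, 5.9) to (7.5, 4.1), the cyan capsule covered √(0.7² + 1.8²) ≈ 1.9 units.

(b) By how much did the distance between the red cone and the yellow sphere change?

-2.4

The distance was about 4.5 in the first image and 2.1 in the second, so they moved 2.4 units closer together.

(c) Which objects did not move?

the brown cone and the white cylinder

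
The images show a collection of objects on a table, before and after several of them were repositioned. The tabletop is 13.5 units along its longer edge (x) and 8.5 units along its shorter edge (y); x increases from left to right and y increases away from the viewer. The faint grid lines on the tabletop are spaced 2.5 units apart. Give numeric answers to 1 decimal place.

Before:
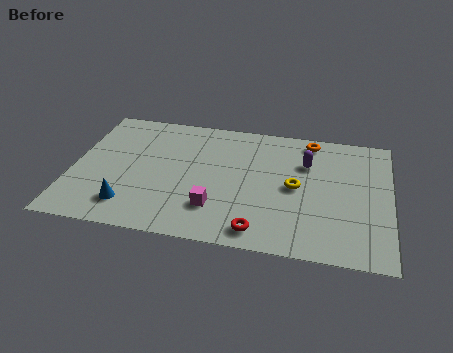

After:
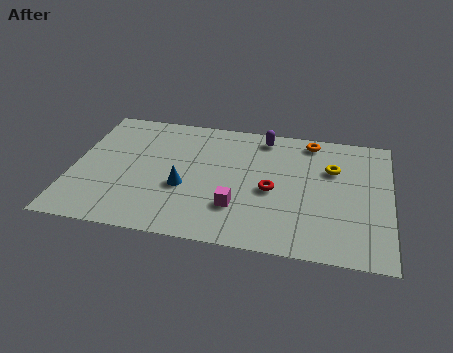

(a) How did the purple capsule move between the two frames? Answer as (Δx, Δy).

(-1.9, 1.5)

The purple capsule started near (9.9, 5.9) and ended near (8.0, 7.4).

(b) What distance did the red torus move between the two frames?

2.7

The red torus was near (8.1, 1.1) before and (8.5, 3.8) after, so it travelled √(0.4² + 2.7²) ≈ 2.7 units.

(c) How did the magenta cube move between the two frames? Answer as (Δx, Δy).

(0.9, 0.2)

The magenta cube was at about (6.2, 2.2) and moved to about (7.1, 2.4).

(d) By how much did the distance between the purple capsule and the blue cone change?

-3.2

Before: roughly 8.4 units apart; after: 5.2. That's 3.2 units closer together.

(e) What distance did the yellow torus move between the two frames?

2.1

From (9.5, 4.2) to (11.0, 5.7), the yellow torus covered √(1.5² + 1.5²) ≈ 2.1 units.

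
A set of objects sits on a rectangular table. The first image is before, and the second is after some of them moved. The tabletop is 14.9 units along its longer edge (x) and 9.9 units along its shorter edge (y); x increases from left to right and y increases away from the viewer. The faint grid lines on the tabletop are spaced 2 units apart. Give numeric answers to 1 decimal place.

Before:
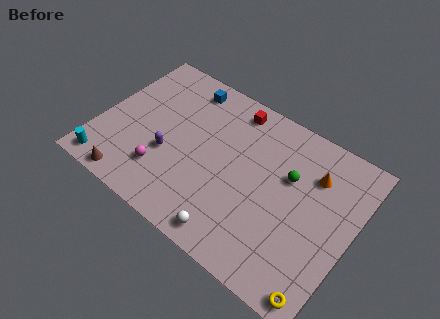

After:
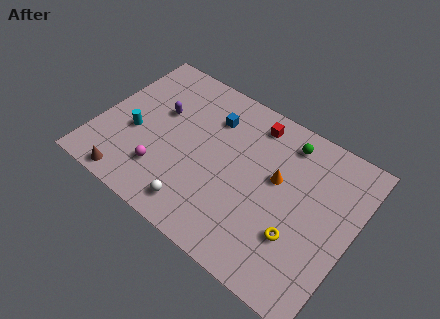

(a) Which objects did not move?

the magenta sphere and the brown cone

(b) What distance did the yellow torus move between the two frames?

2.9

The yellow torus moved from about (14.0, 0.9) to (12.1, 3.1), a distance of √(1.9² + 2.2²) ≈ 2.9.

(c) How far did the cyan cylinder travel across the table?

3.1

The cyan cylinder moved from about (1.1, 1.1) to (2.2, 4.0), a distance of √(1.1² + 2.9²) ≈ 3.1.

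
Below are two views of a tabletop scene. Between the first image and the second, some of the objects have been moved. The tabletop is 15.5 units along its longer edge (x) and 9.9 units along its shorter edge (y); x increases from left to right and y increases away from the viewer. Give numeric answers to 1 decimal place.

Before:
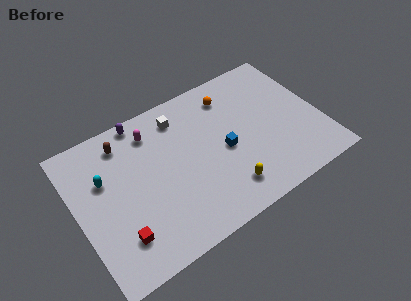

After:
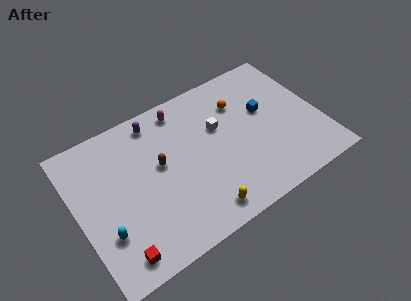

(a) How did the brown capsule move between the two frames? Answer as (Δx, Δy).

(1.9, -2.6)

The brown capsule started near (3.4, 8.2) and ended near (5.3, 5.6).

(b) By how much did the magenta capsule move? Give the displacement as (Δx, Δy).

(2.0, 0.6)

The magenta capsule started near (5.2, 8.0) and ended near (7.2, 8.6).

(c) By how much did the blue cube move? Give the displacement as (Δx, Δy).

(2.9, 1.4)

The blue cube started near (9.3, 4.5) and ended near (12.2, 5.9).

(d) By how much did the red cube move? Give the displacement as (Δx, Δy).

(-0.3, -1.0)

The red cube started near (2.2, 2.3) and ended near (1.9, 1.3).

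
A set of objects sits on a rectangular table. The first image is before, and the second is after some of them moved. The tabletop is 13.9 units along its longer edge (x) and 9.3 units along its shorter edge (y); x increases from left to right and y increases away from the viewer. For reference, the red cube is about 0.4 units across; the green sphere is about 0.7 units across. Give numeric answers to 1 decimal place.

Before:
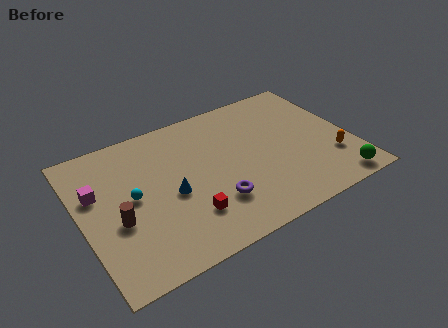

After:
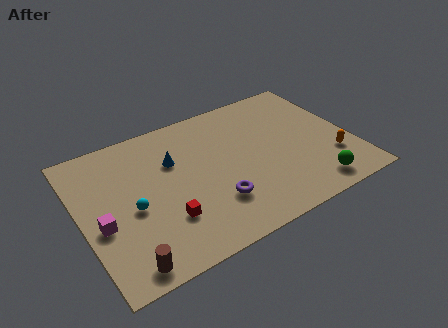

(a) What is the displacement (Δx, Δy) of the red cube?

(-1.1, 0.3)

From the two frames, the red cube sits at roughly (5.1, 2.4) before and (4.0, 2.7) after.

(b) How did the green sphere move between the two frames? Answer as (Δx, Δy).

(-1.2, 0.3)

The green sphere was at about (12.6, 1.0) and moved to about (11.4, 1.3).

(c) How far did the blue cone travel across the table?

2.1

The blue cone moved from about (4.5, 4.1) to (4.9, 6.2), a distance of √(0.4² + 2.1²) ≈ 2.1.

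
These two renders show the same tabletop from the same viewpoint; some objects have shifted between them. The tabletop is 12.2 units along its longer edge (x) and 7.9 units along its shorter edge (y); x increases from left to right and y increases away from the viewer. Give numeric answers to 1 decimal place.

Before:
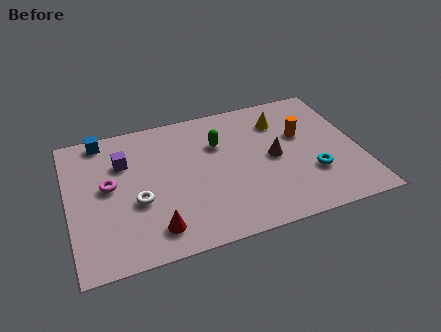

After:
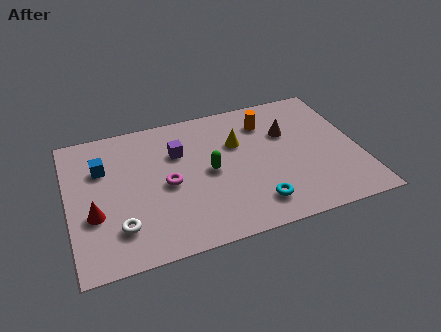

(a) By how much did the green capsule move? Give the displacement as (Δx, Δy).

(-0.5, -1.5)

From the two frames, the green capsule sits at roughly (6.4, 5.4) before and (5.9, 3.9) after.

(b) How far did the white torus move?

1.4

From (2.8, 3.1) to (2.0, 1.9), the white torus covered √(0.8² + 1.2²) ≈ 1.4 units.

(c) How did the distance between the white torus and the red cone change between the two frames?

-0.4

The distance was about 1.8 in the first image and 1.4 in the second, so they moved 0.4 units closer together.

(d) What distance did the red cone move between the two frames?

2.8

From (3.4, 1.4) to (1.0, 2.9), the red cone covered √(2.4² + 1.5²) ≈ 2.8 units.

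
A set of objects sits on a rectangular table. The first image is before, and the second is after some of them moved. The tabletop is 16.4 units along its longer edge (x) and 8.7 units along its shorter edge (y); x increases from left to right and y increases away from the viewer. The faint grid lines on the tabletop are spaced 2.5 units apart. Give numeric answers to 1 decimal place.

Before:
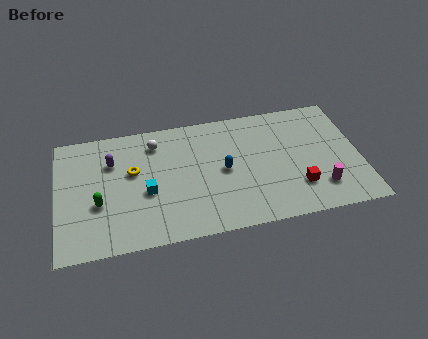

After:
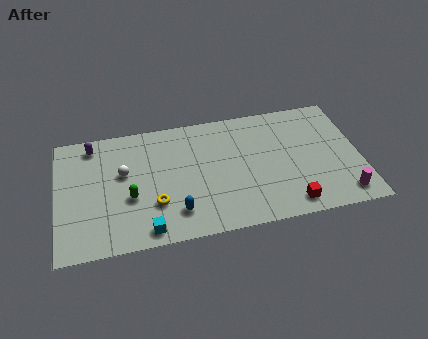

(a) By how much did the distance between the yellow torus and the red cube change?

-1.9

The distance was about 9.3 in the first image and 7.4 in the second, so they moved 1.9 units closer together.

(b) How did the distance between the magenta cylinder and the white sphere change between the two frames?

+2.3

Before: roughly 10.0 units apart; after: 12.3. That's 2.3 units further apart.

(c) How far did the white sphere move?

2.5

The white sphere was near (5.4, 7.0) before and (3.6, 5.2) after, so it travelled √(1.8² + 1.8²) ≈ 2.5 units.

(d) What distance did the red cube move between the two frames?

1.2

The red cube was near (12.9, 2.3) before and (12.4, 1.2) after, so it travelled √(0.5² + 1.1²) ≈ 1.2 units.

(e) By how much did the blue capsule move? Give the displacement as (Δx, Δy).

(-2.7, -2.4)

From the two frames, the blue capsule sits at roughly (9.0, 4.3) before and (6.3, 1.9) after.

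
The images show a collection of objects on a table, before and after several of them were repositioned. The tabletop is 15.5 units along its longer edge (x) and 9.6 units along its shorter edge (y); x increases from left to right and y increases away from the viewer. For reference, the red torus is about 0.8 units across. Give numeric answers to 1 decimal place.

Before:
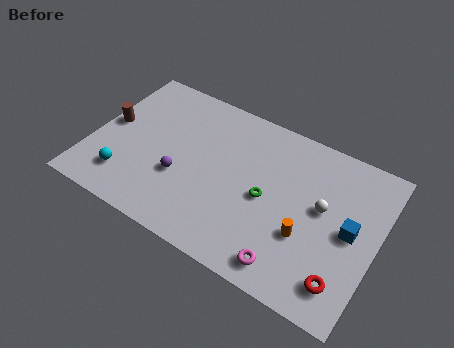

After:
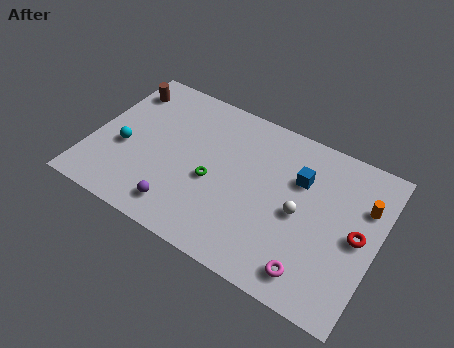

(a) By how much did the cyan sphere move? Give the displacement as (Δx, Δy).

(-0.4, 1.8)

The cyan sphere was at about (2.2, 2.1) and moved to about (1.8, 3.9).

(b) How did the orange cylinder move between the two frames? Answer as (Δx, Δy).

(2.7, 3.2)

From the two frames, the orange cylinder sits at roughly (11.9, 3.4) before and (14.6, 6.6) after.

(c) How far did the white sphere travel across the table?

1.4

The white sphere moved from about (12.5, 5.4) to (11.4, 4.5), a distance of √(1.1² + 0.9²) ≈ 1.4.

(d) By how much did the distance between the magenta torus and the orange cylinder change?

+3.3

They were about 2.2 units apart before and 5.5 after — 3.3 units further apart.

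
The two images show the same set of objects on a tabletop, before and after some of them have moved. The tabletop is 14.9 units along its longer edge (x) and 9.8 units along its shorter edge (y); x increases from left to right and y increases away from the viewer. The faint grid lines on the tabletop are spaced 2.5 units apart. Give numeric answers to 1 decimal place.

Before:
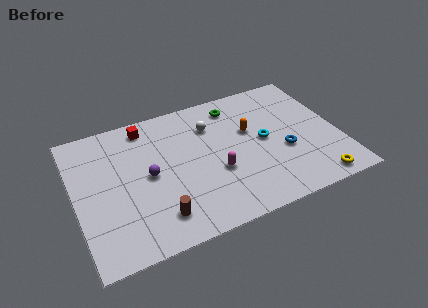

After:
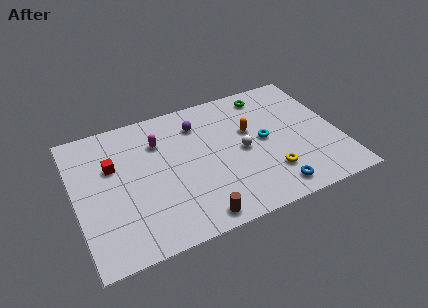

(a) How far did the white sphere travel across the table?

2.9

From (7.9, 7.2) to (9.4, 4.7), the white sphere covered √(1.5² + 2.5²) ≈ 2.9 units.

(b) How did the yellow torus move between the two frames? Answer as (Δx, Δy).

(-2.4, 1.5)

The yellow torus was at about (13.1, 1.0) and moved to about (10.7, 2.5).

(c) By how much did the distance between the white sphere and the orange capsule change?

-1.0

The distance was about 2.4 in the first image and 1.4 in the second, so they moved 1.0 units closer together.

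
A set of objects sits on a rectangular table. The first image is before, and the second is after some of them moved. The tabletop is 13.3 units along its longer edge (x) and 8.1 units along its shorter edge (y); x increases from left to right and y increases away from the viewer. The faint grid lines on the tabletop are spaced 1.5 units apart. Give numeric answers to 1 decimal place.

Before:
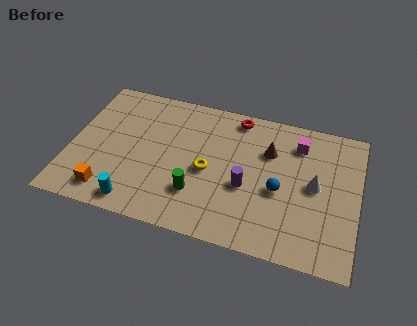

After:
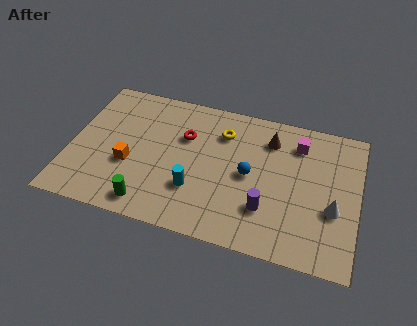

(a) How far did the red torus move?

2.9

The red torus moved from about (7.5, 7.2) to (5.2, 5.4), a distance of √(2.3² + 1.8²) ≈ 2.9.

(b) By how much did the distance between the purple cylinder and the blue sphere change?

+0.4

They were about 1.5 units apart before and 1.9 after — 0.4 units further apart.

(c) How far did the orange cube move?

2.0

The orange cube moved from about (2.0, 1.3) to (2.8, 3.1), a distance of √(0.8² + 1.8²) ≈ 2.0.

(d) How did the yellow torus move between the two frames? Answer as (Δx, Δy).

(0.5, 2.4)

The yellow torus started near (6.4, 3.7) and ended near (6.9, 6.1).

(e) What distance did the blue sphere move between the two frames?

1.5

The blue sphere was near (9.7, 3.5) before and (8.3, 4.0) after, so it travelled √(1.4² + 0.5²) ≈ 1.5 units.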